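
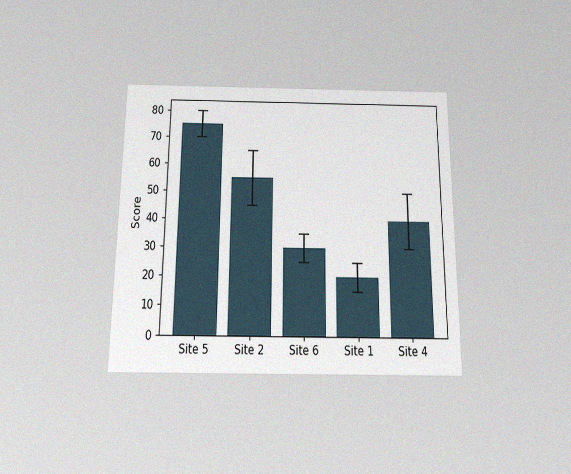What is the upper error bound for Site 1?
The chart is viewed slightly from below, with some photo noise. The Site 1 bar's upper whisker reaches 25.

25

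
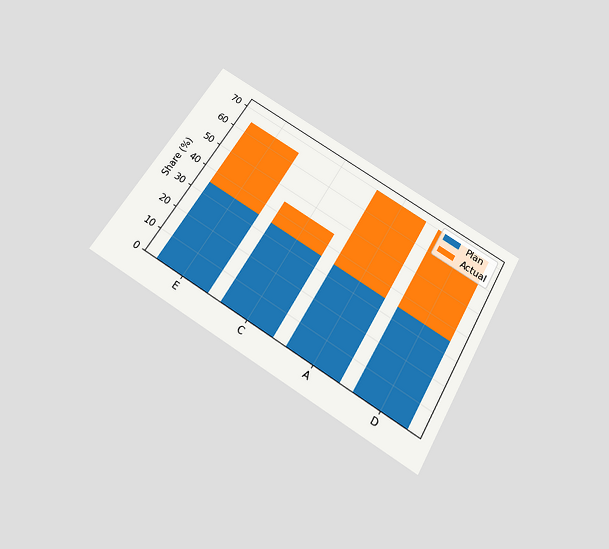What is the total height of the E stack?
The chart is tilted about 31° clockwise and viewed slightly from below. The E stack's top reaches 65% on the y-axis.

65%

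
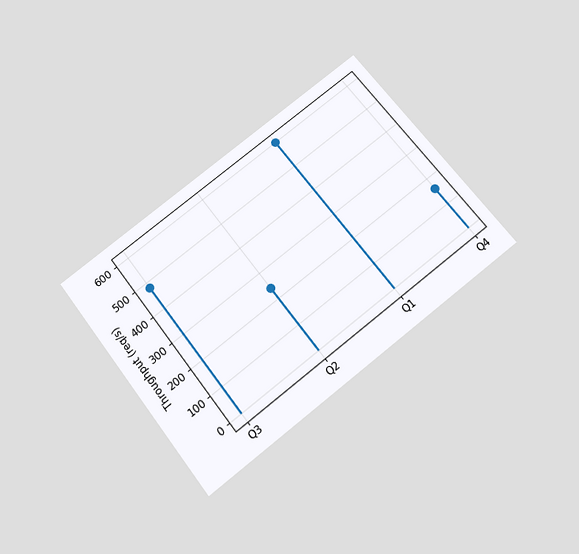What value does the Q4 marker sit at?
160req/s

The chart is tilted about 38° counter-clockwise and viewed slightly from below. The Q4 marker sits at 160req/s.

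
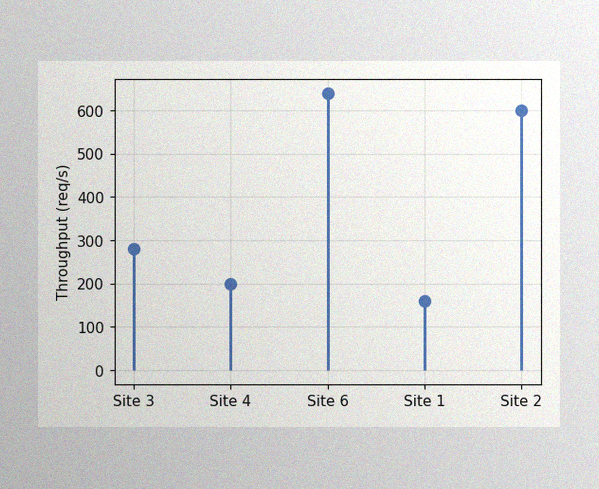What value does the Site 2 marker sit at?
600req/s

The image has some photo noise and uneven lighting. The Site 2 marker sits at 600req/s.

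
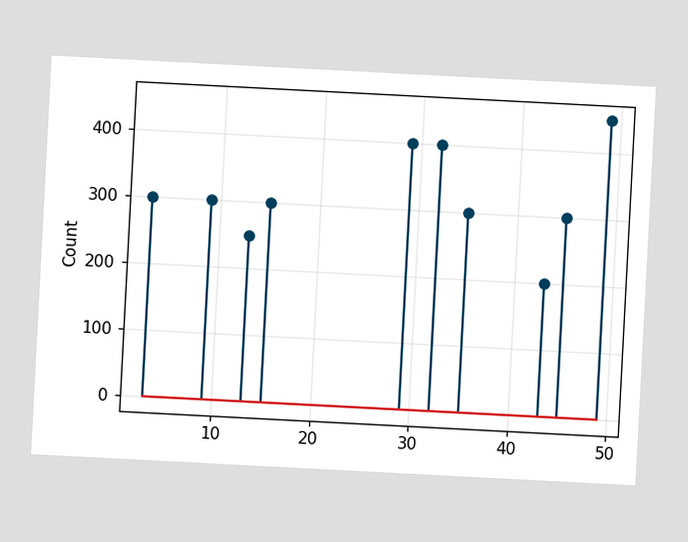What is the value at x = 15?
300

The chart is tilted about 3° clockwise. The stem at x=15 reaches 300.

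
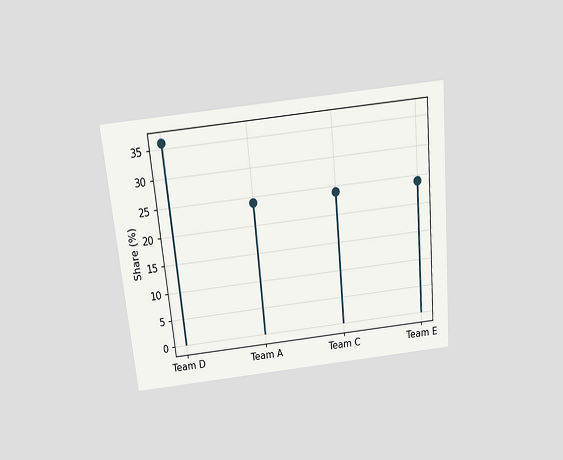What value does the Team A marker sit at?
24%

The chart is tilted about 5° counter-clockwise and viewed slightly from above. The Team A marker sits at 24%.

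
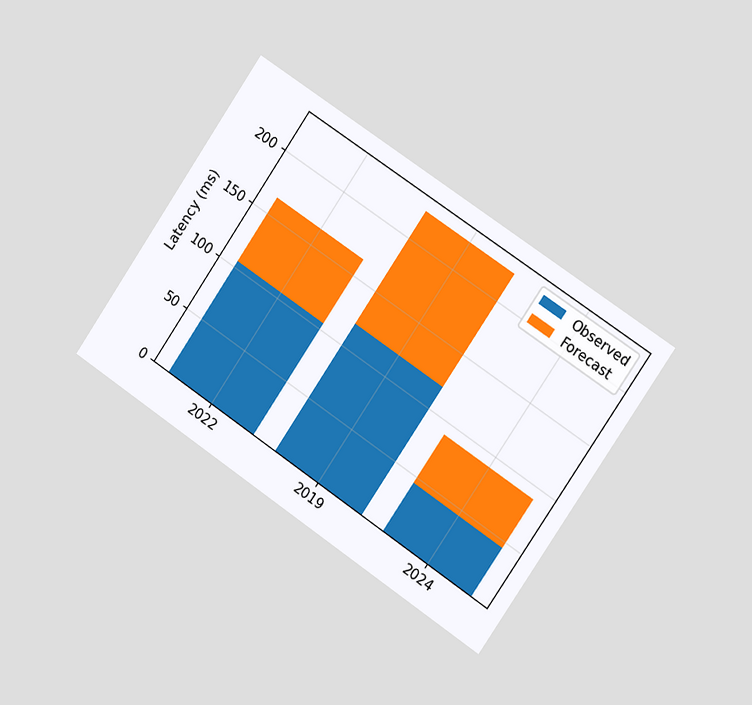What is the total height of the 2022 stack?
165ms

The chart is tilted about 34° clockwise and viewed slightly from the right. The 2022 stack's top reaches 165ms on the y-axis.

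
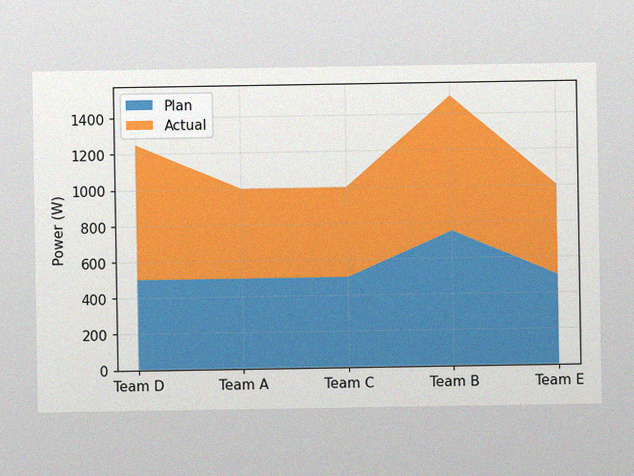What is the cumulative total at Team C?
The image has some photo noise and uneven lighting. The stacked total at Team C reaches 1000W.

1000W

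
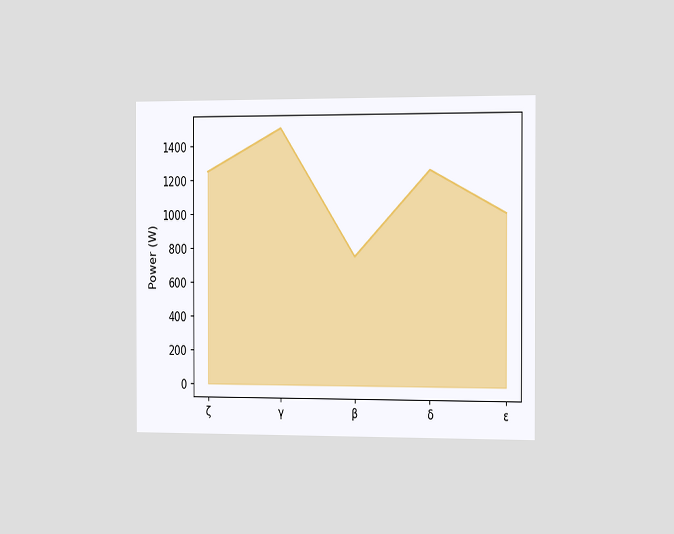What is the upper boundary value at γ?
The chart is viewed slightly from the right. At γ the upper boundary is at 1500W.

1500W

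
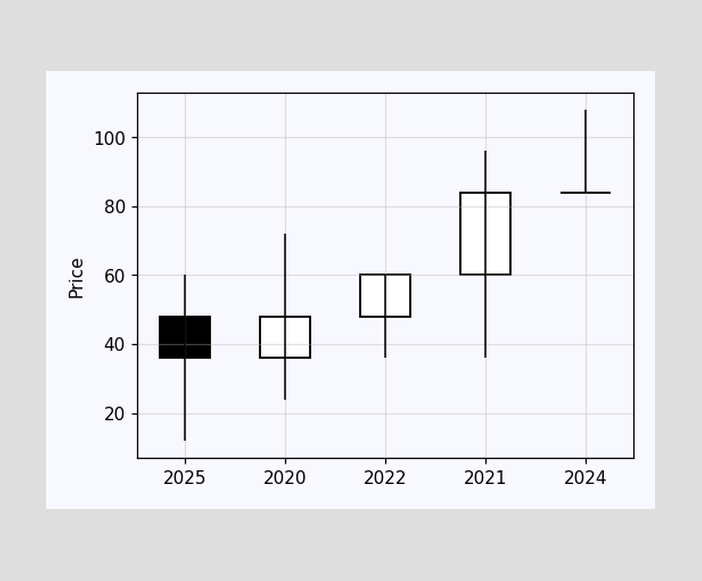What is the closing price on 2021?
84

The 2021 candle closes at 84.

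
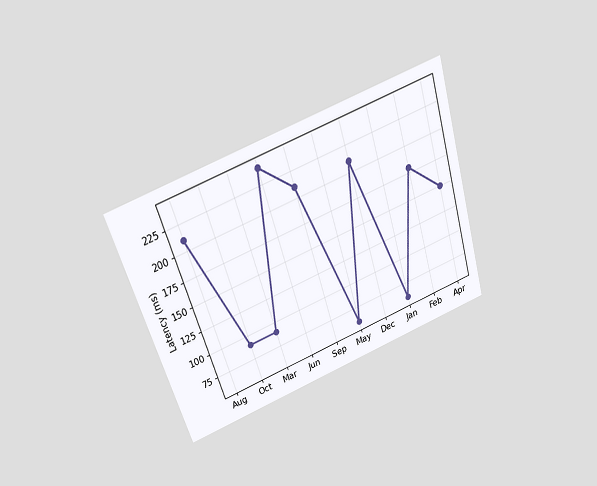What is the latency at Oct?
90ms

The chart is tilted about 18° counter-clockwise and viewed slightly from above. At Oct, the line is at 90ms.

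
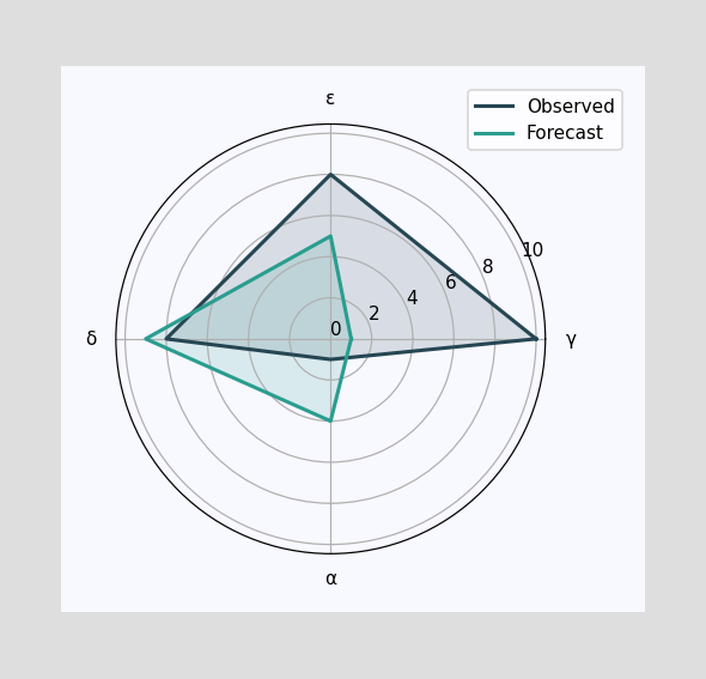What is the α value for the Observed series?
On the α axis, Observed reaches 1.

1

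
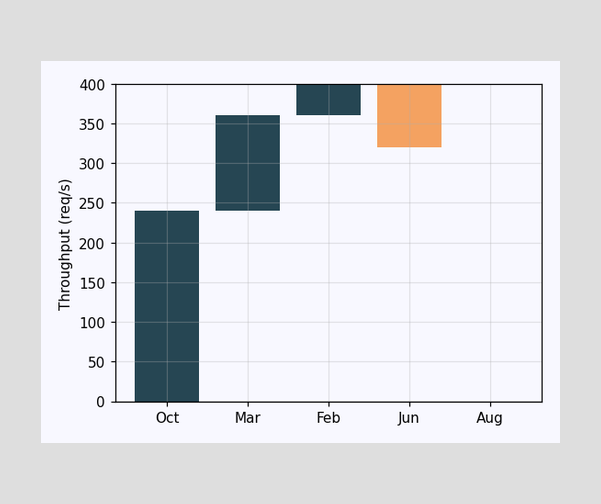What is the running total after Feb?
400req/s

After Feb the running total reaches 400req/s.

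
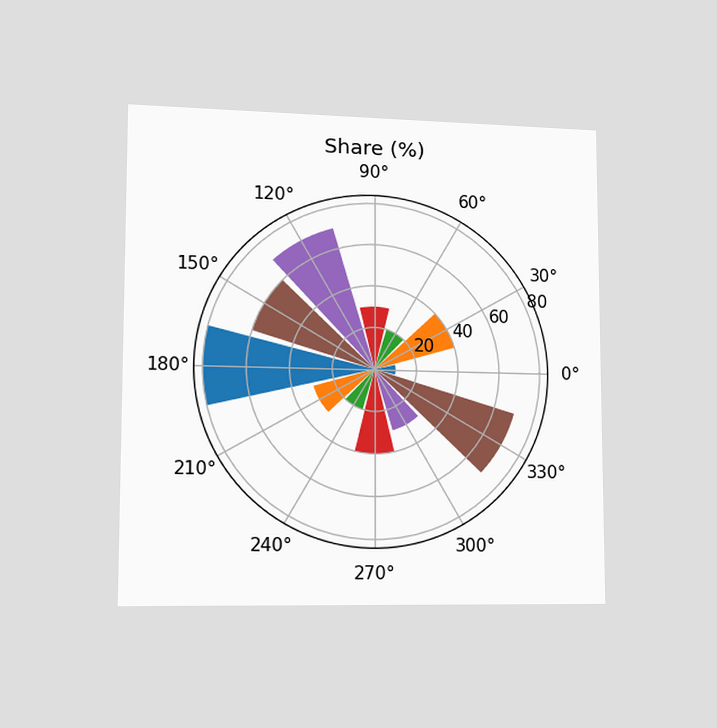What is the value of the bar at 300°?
The chart is viewed slightly from the left. The bar at 300° reaches 30% on the radial axis.

30%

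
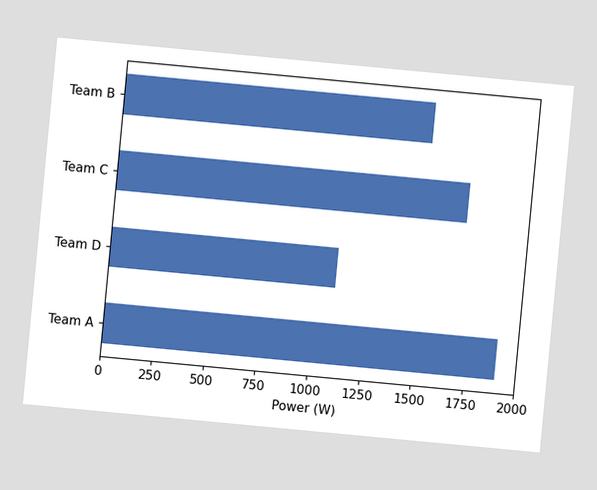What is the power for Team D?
The chart is tilted about 5° clockwise. Reading along the chart's x-axis, the Team D bar reaches 1100W.

1100W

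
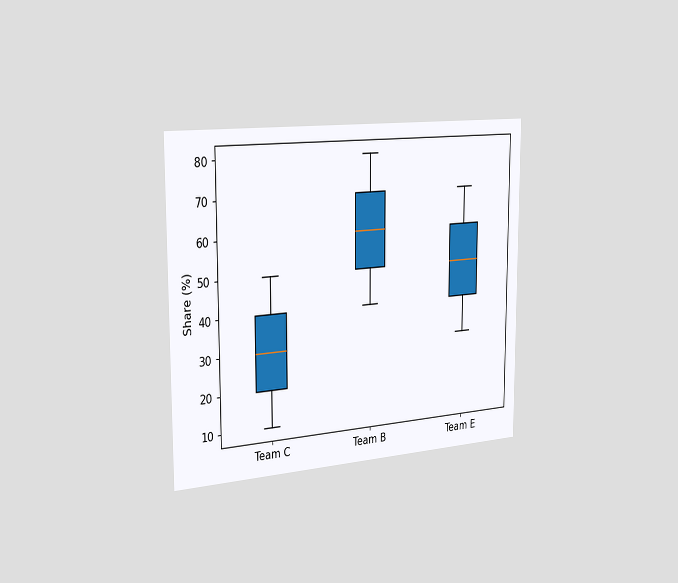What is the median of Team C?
The chart is viewed slightly from the left. The median line in the Team C box sits at 30%.

30%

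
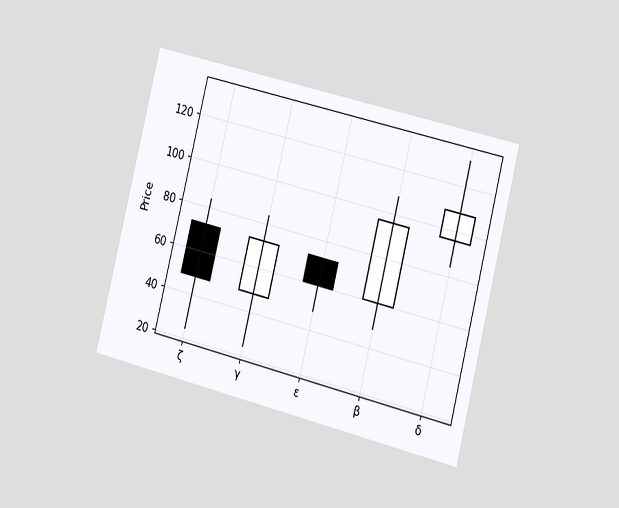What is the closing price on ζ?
The chart is tilted about 14° clockwise and viewed slightly from the right. The ζ candle closes at 48.

48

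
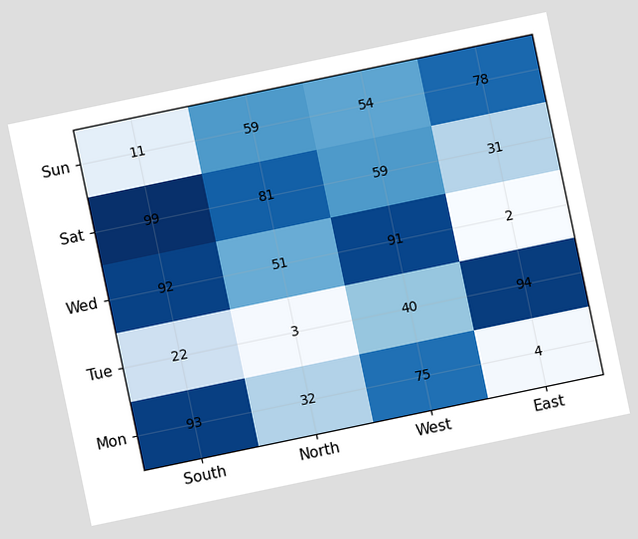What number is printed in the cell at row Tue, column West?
40

The chart is tilted about 12° counter-clockwise. The (Tue, West) cell reads 40.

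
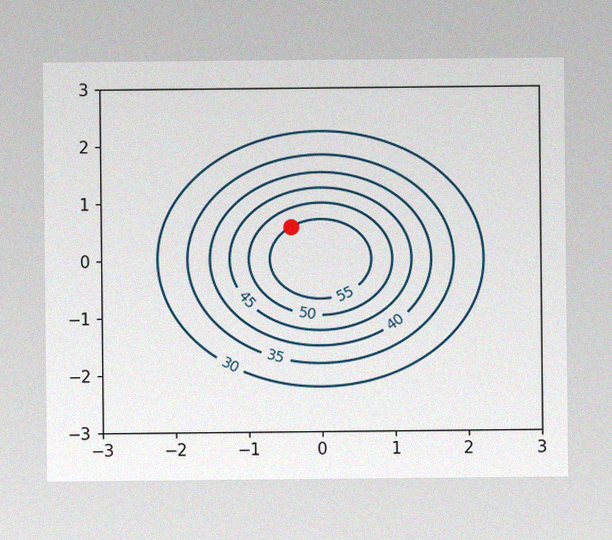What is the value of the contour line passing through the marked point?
The image has some photo noise and uneven lighting. The marked point sits on the contour labelled 55.

55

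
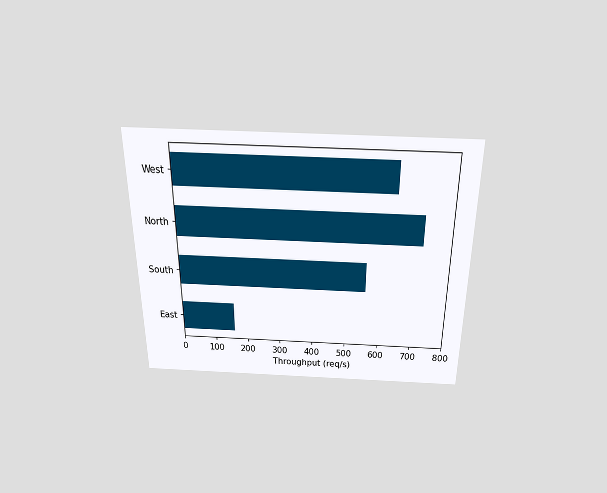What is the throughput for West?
640req/s

The chart is viewed slightly from above. Reading along the chart's x-axis, the West bar reaches 640req/s.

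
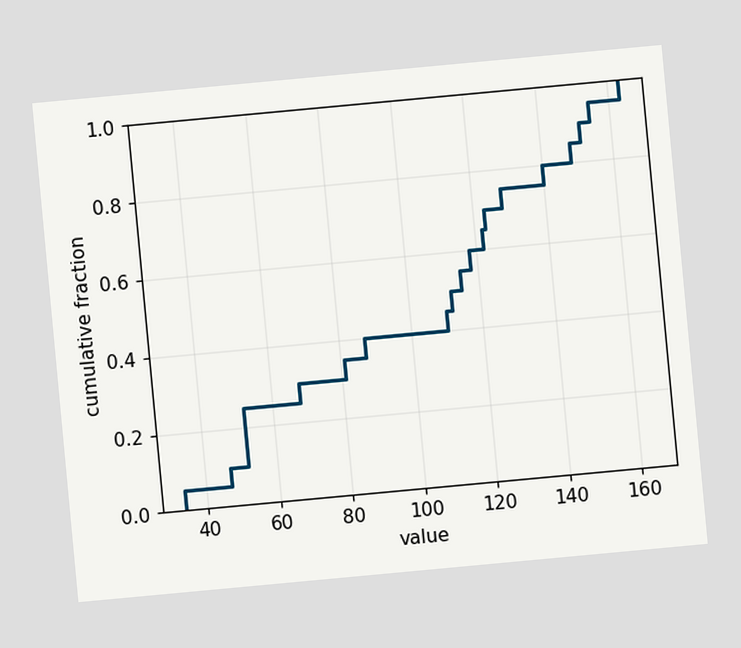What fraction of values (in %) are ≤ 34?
The chart is tilted about 5° counter-clockwise. At x=34 the ECDF step is at 5%.

5%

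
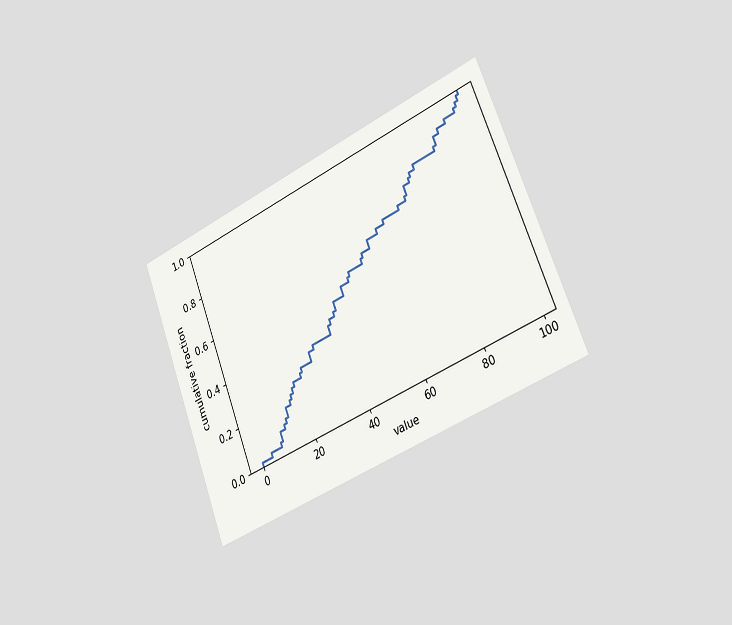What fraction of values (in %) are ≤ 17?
The chart is tilted about 22° counter-clockwise and viewed slightly from the right. At x=17 the ECDF step is at 24%.

24%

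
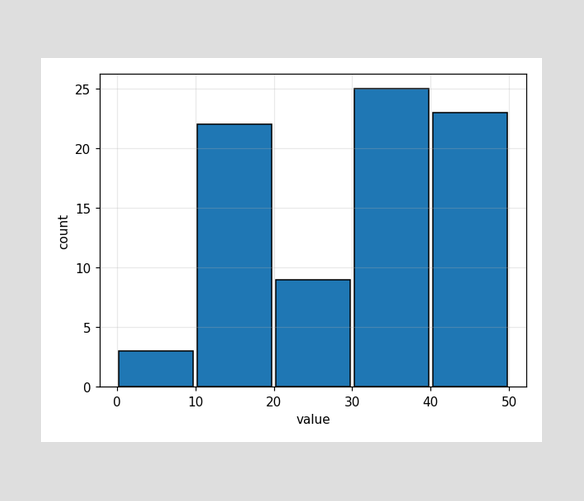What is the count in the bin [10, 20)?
The [10, 20) bin has height 22.

22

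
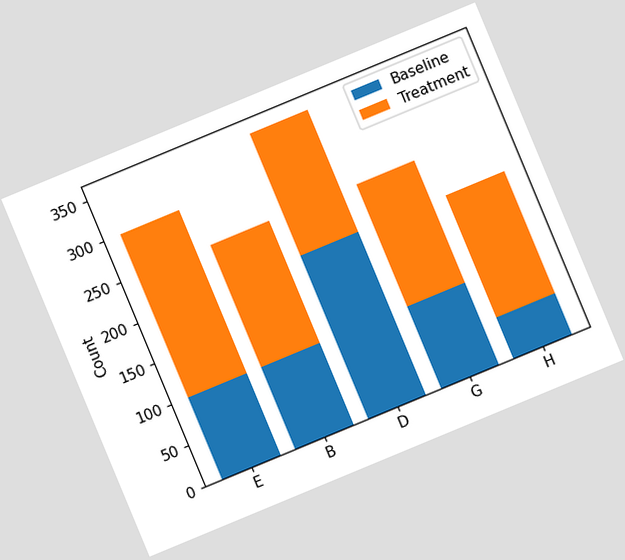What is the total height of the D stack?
The chart is tilted about 23° counter-clockwise. The D stack's top reaches 350 on the y-axis.

350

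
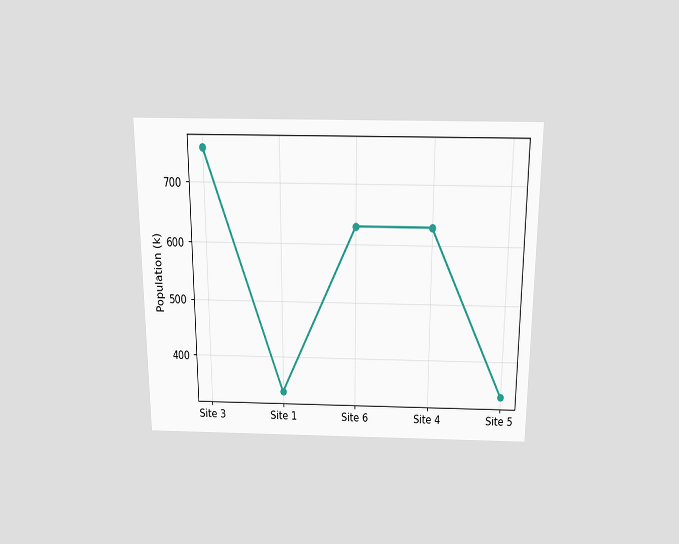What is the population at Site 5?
336k

The chart is viewed slightly from above. At Site 5, the line is at 336k.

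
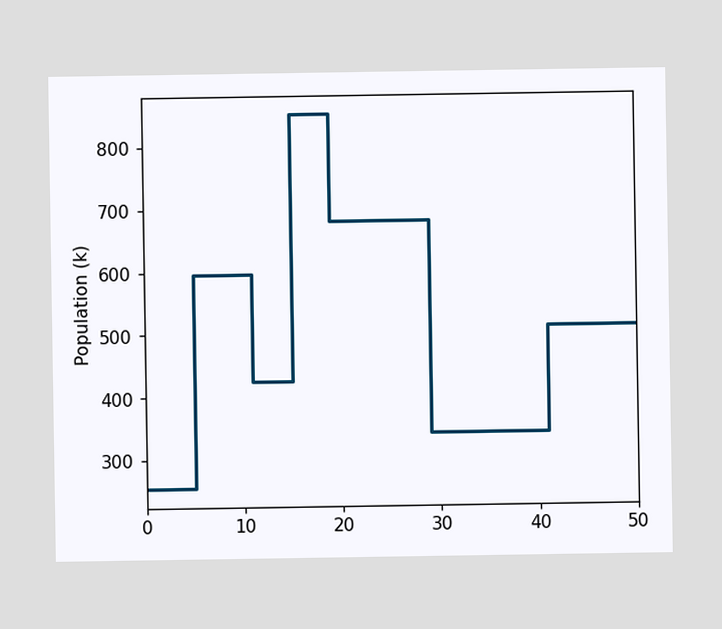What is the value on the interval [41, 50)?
On [41, 50) the step sits at 510k.

510k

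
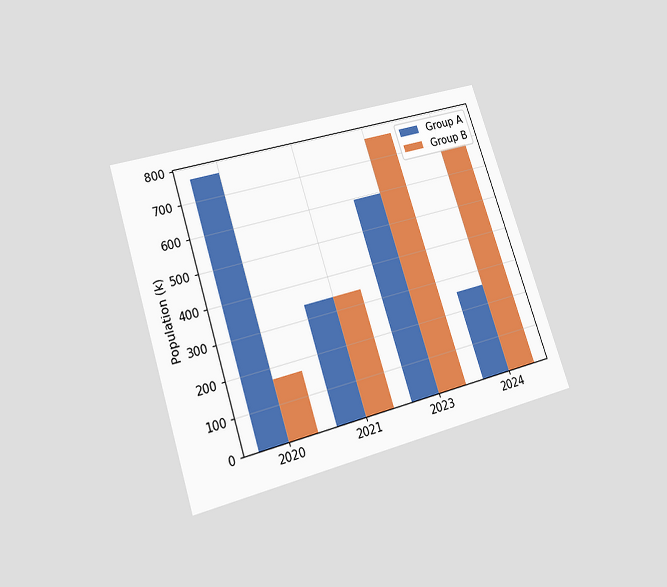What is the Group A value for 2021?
The chart is tilted about 18° counter-clockwise and viewed slightly from below. The Group A bar at 2021 reaches 340k on the y-axis.

340k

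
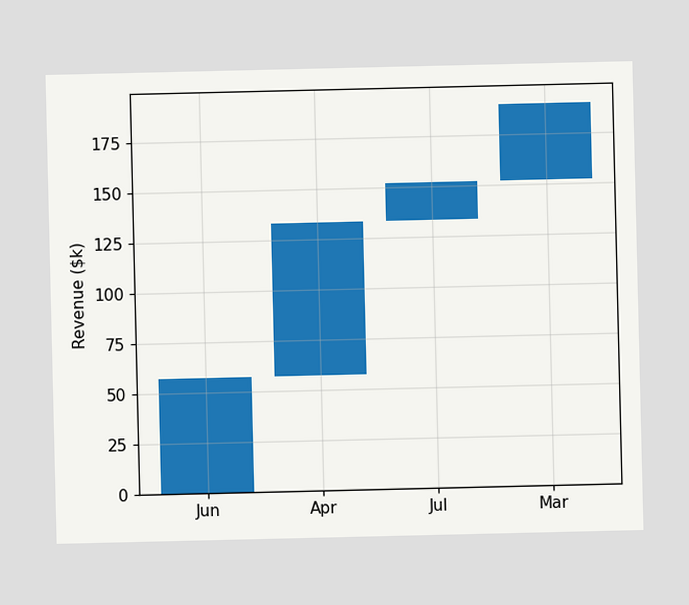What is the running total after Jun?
$57k

After Jun the running total reaches $57k.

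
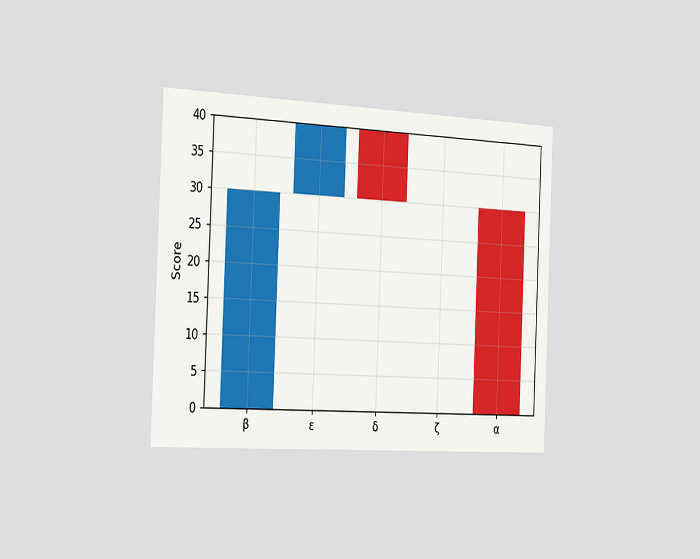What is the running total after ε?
The chart is tilted about 2° clockwise and viewed slightly from the left. After ε the running total reaches 40.

40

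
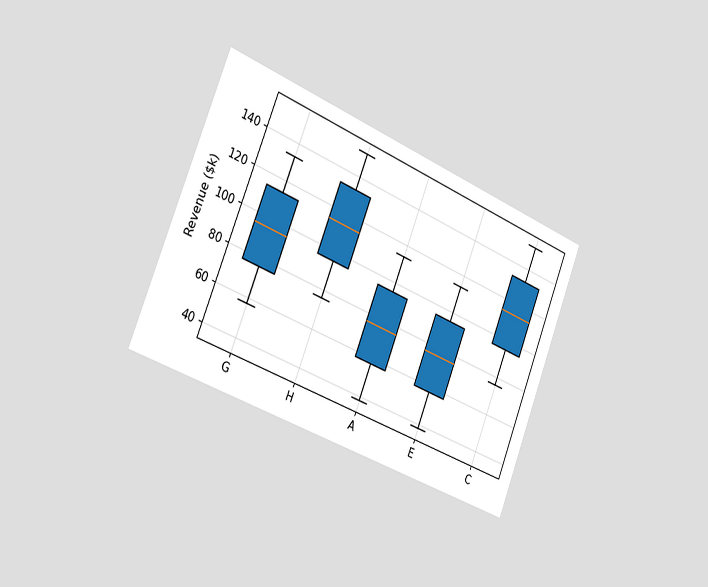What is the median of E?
The chart is tilted about 22° clockwise and viewed slightly from the left. The median line in the E box sits at $76k.

$76k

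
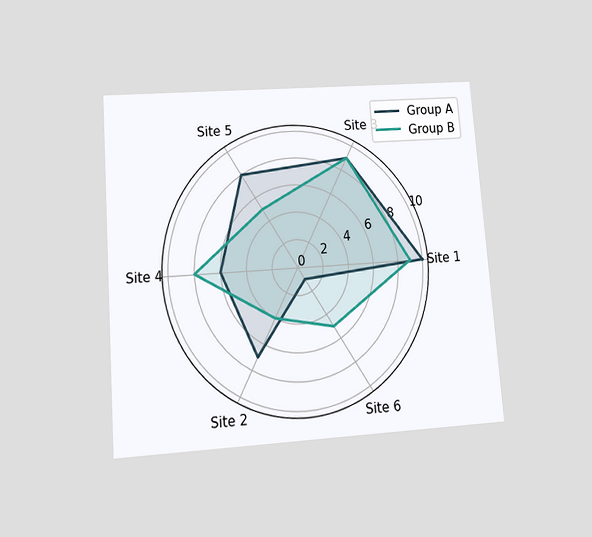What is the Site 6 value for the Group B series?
The chart is tilted about 4° counter-clockwise and viewed at a slight angle. On the Site 6 axis, Group B reaches 5.

5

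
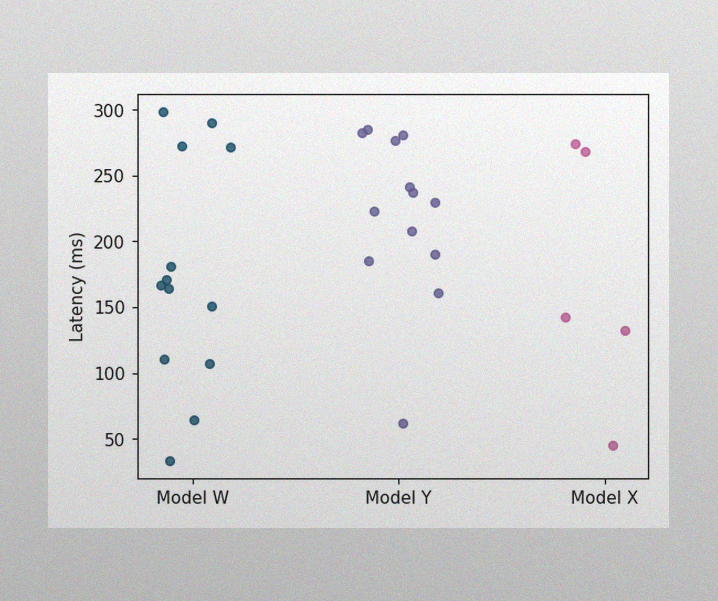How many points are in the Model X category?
5

The image has some photo noise and uneven lighting. Counting the markers in the Model X column gives 5.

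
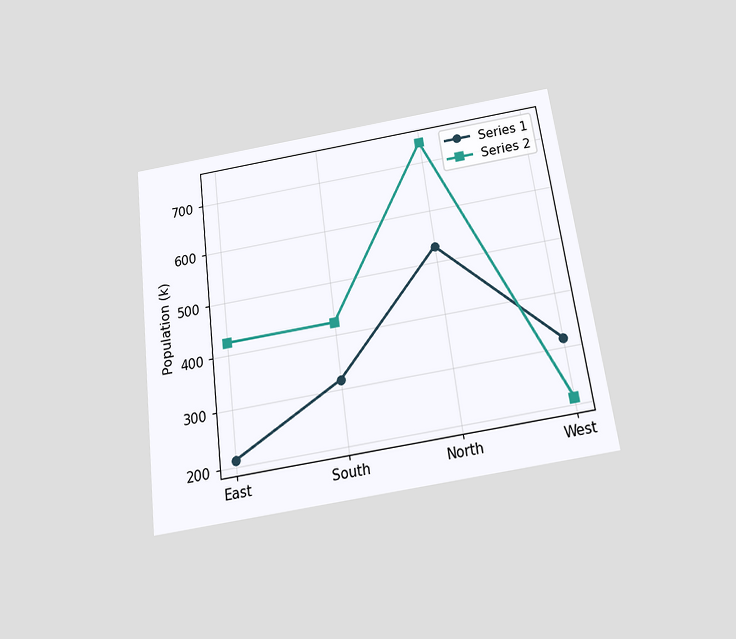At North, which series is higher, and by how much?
The chart is tilted about 7° counter-clockwise and viewed slightly from below. At North, Series 2 sits above the other line by 212k.

Series 2, by 212k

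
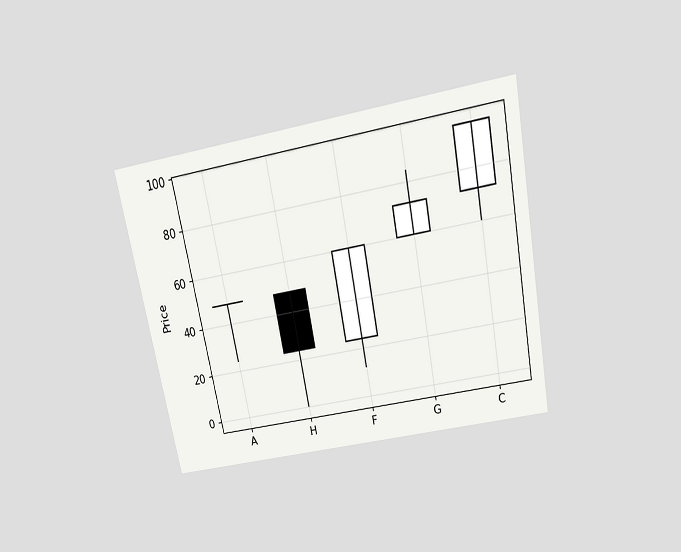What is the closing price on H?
The chart is tilted about 11° counter-clockwise and viewed slightly from above. The H candle closes at 24.

24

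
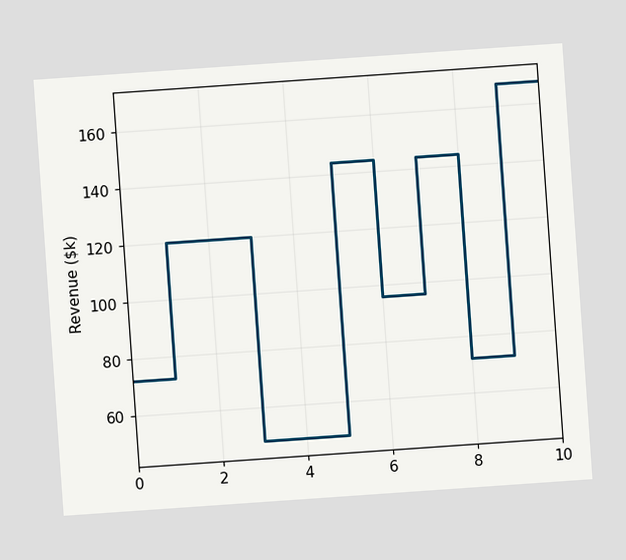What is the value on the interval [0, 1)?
The chart is tilted about 4° counter-clockwise. On [0, 1) the step sits at $72k.

$72k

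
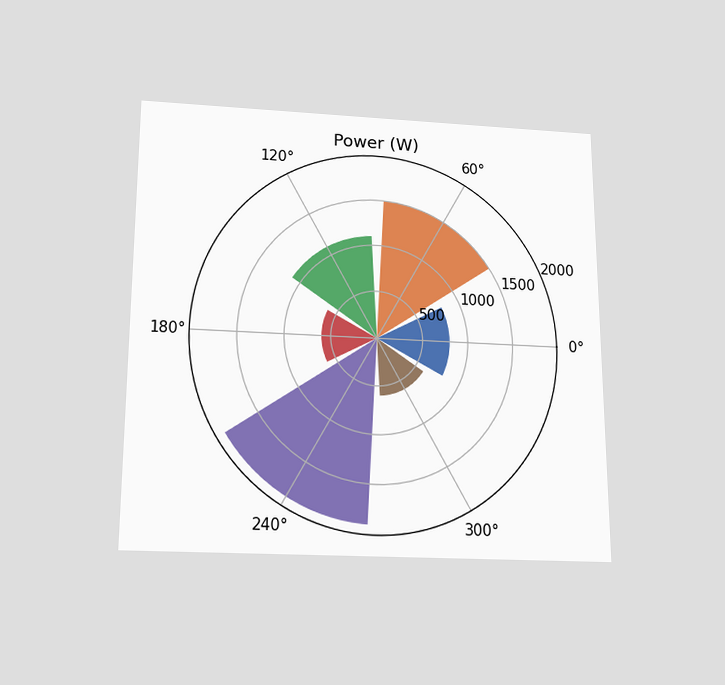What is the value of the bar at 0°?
The chart is viewed slightly from below. The bar at 0° reaches 800W on the radial axis.

800W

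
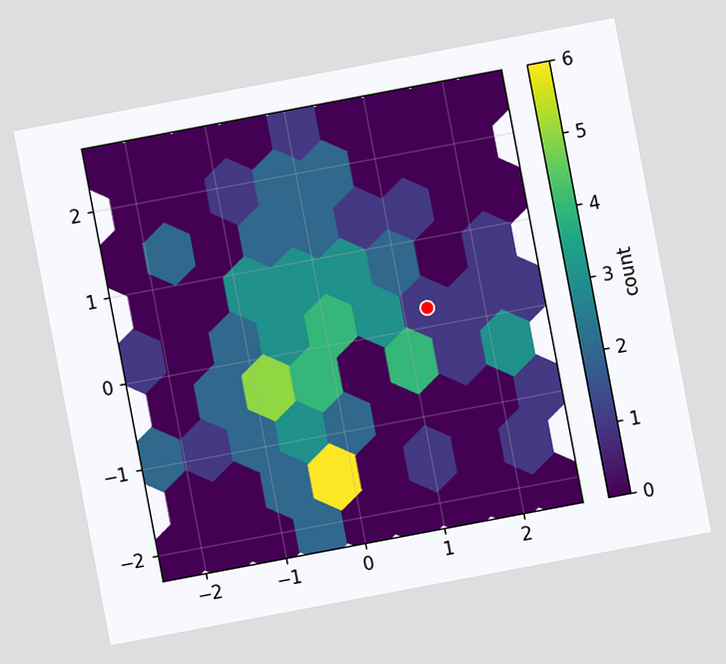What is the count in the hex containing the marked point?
1

The chart is tilted about 11° counter-clockwise. The marked hex reads 1 on the colorbar.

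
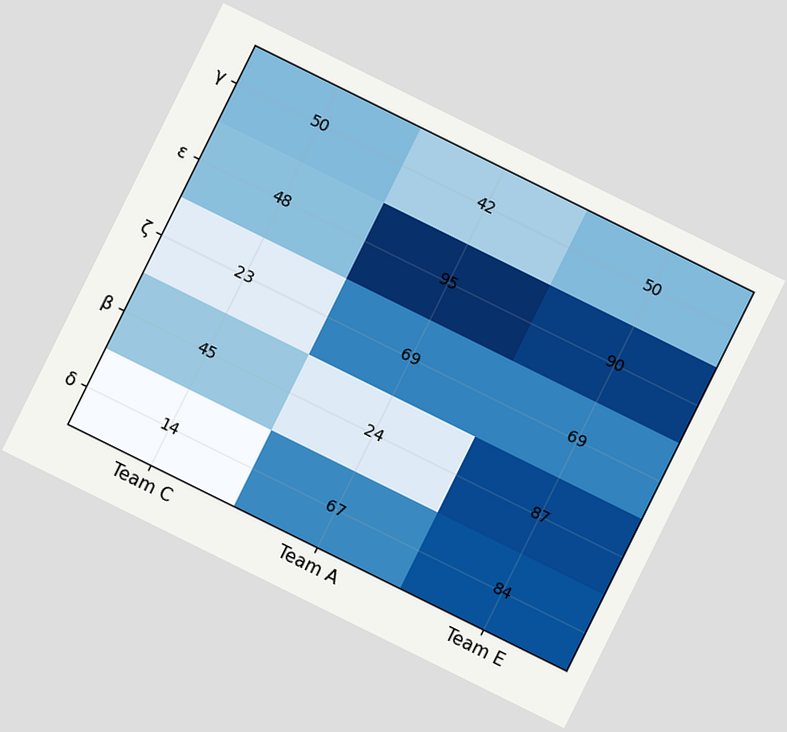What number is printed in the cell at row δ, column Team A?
67

The chart is tilted about 26° clockwise. The (δ, Team A) cell reads 67.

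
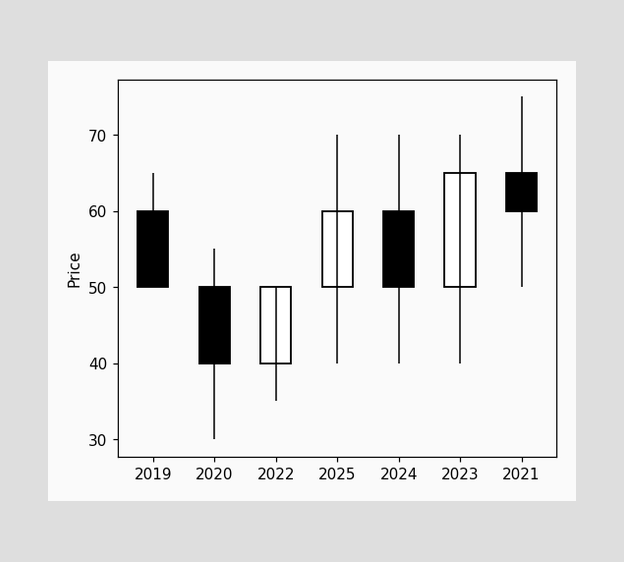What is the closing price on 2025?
60

The 2025 candle closes at 60.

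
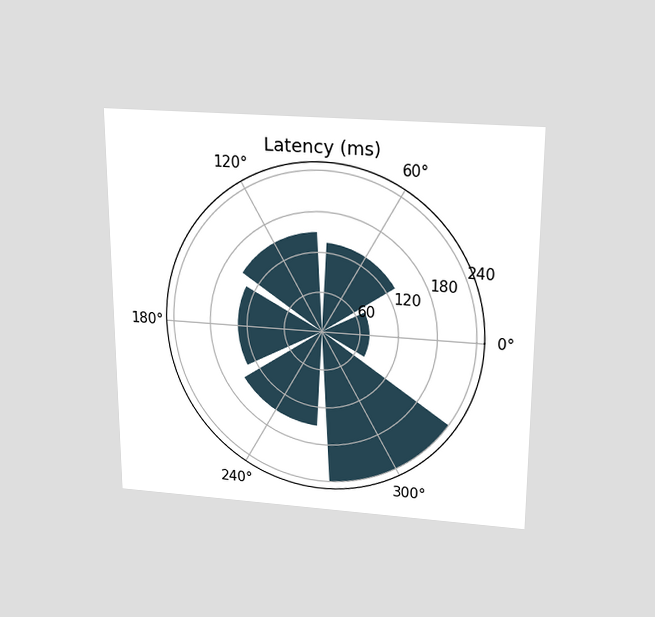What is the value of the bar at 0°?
75ms

The chart is viewed slightly from above. The bar at 0° reaches 75ms on the radial axis.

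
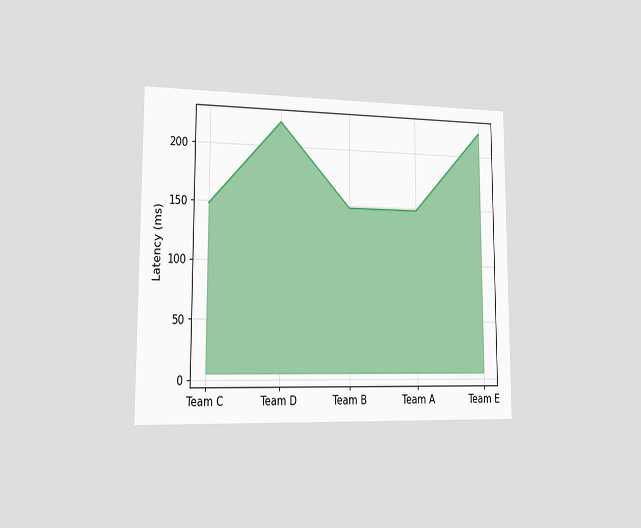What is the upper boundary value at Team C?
148ms

The chart is viewed slightly from the left. At Team C the upper boundary is at 148ms.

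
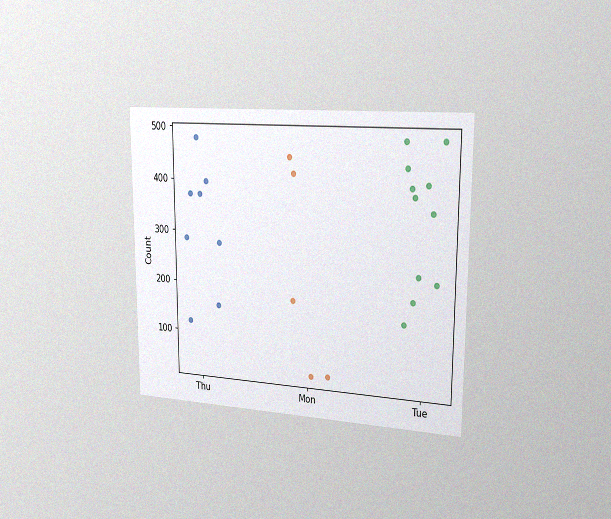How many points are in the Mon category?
The chart is viewed slightly from the right, with some photo noise. Counting the markers in the Mon column gives 5.

5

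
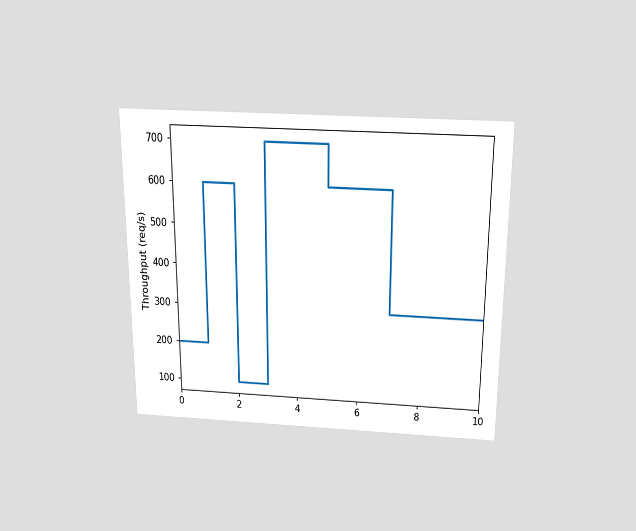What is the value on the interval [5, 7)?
600req/s

The chart is viewed slightly from above. On [5, 7) the step sits at 600req/s.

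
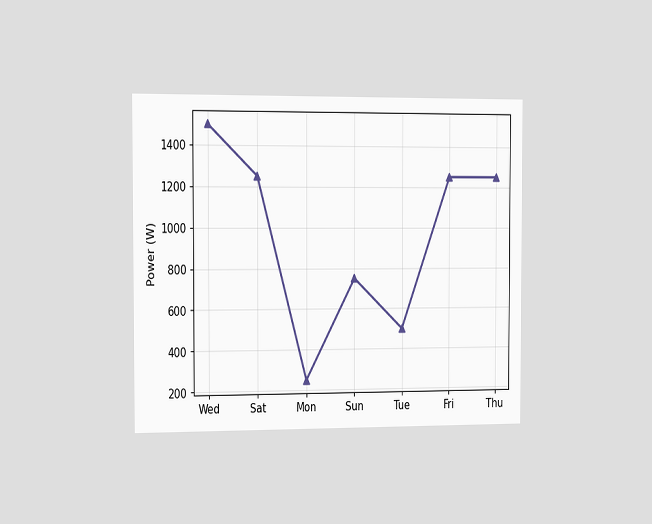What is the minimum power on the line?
The chart is viewed slightly from the left. The lowest point is at Mon, and reading across to the y-axis gives 250W.

250W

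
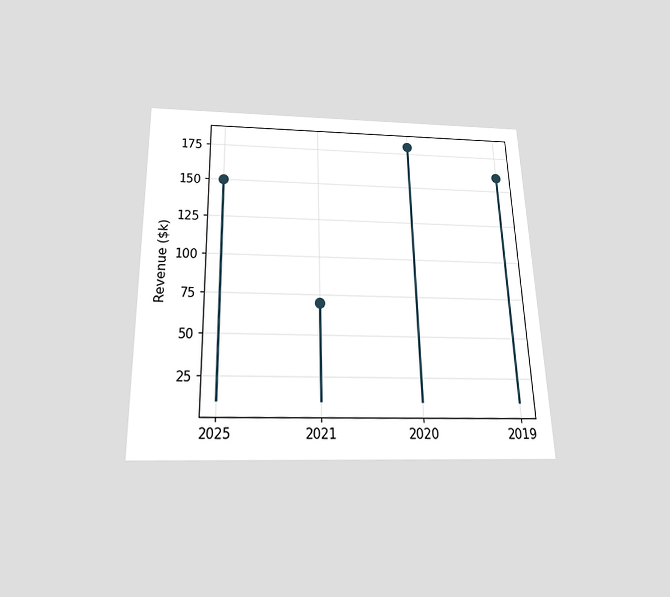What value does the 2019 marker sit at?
$160k

The chart is viewed slightly from below. The 2019 marker sits at $160k.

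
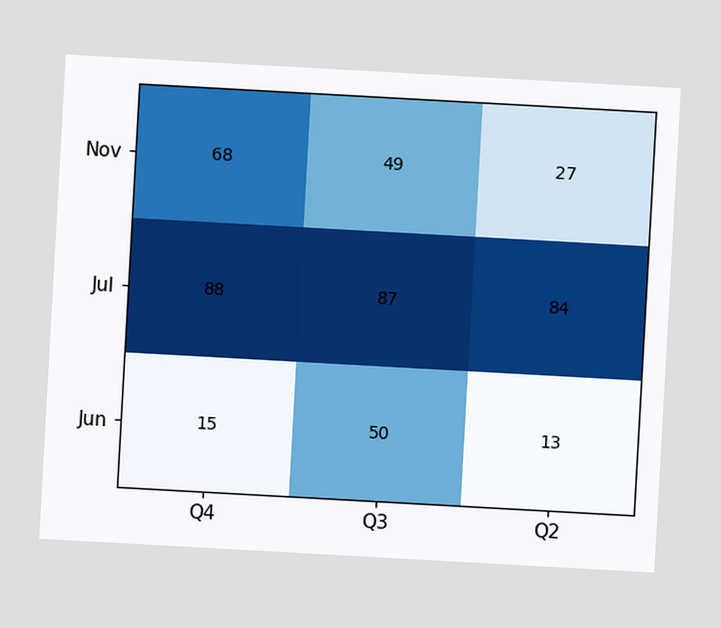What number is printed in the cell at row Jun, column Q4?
The chart is tilted about 3° clockwise. The (Jun, Q4) cell reads 15.

15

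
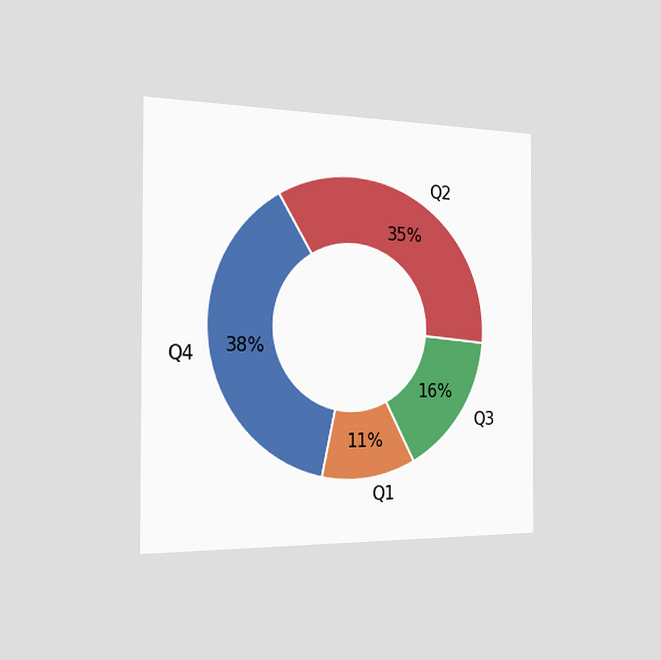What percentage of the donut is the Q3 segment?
The chart is viewed slightly from the left. The Q3 segment takes up 16% of the ring.

16%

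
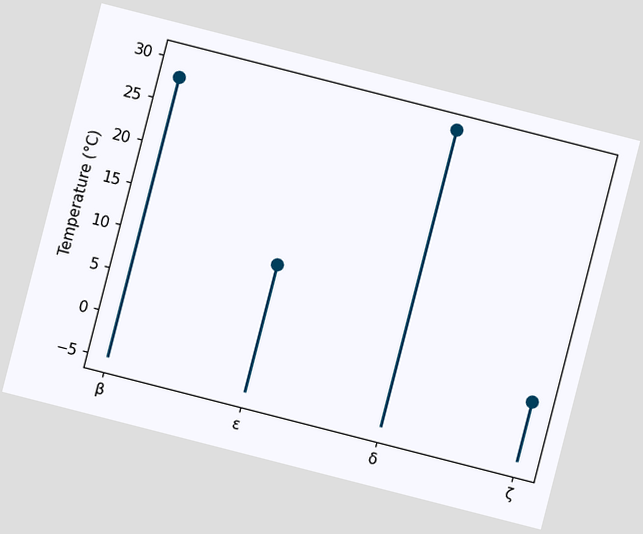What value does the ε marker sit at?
10°C

The chart is tilted about 14° clockwise. The ε marker sits at 10°C.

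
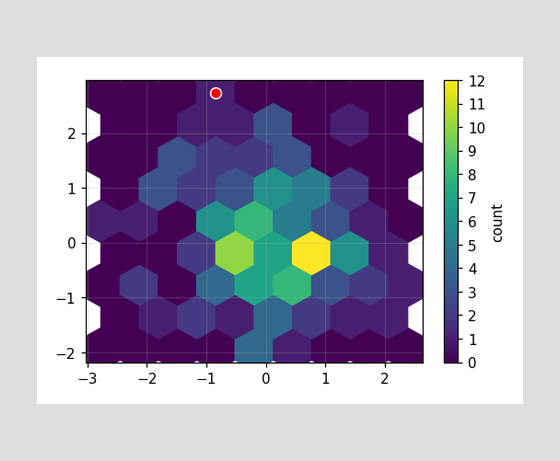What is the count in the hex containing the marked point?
1

The marked hex reads 1 on the colorbar.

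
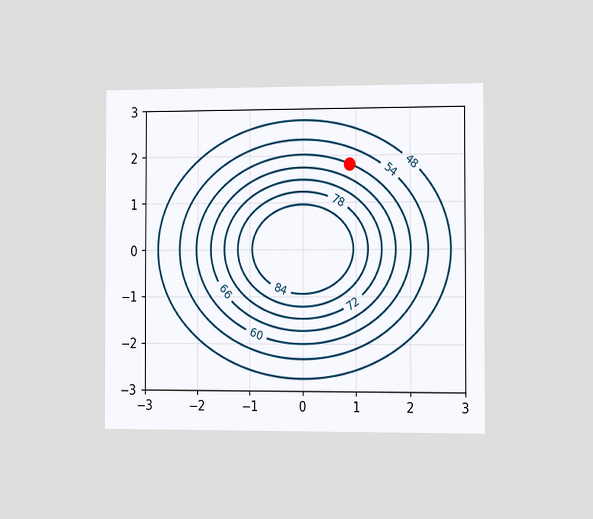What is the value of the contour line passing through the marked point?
The chart is viewed slightly from the right. The marked point sits on the contour labelled 60.

60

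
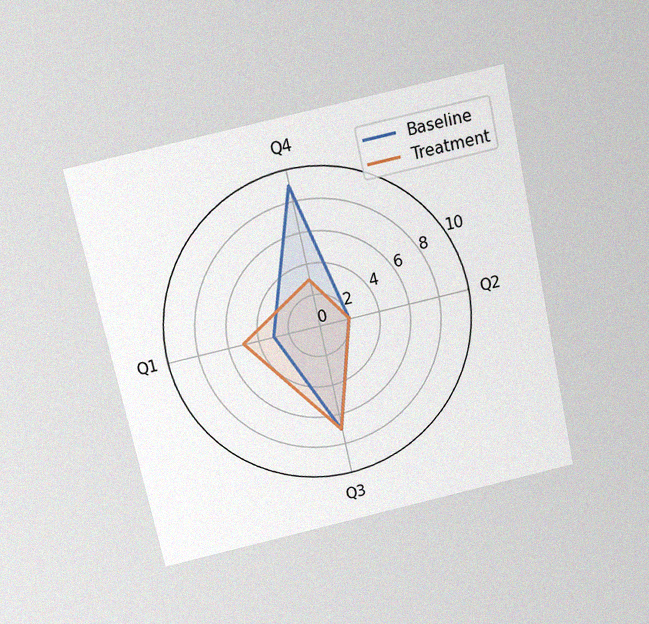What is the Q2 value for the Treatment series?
2

The chart is tilted about 12° counter-clockwise and viewed slightly from above, with some photo noise. On the Q2 axis, Treatment reaches 2.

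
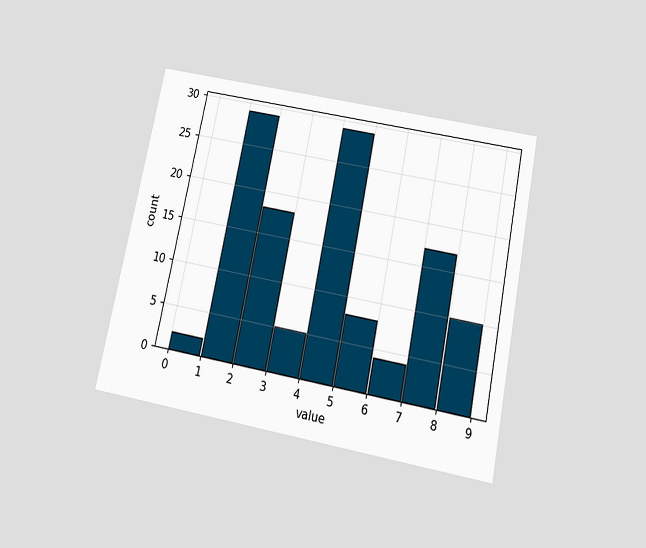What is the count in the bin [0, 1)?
The chart is tilted about 11° clockwise and viewed slightly from below. The [0, 1) bin has height 2.

2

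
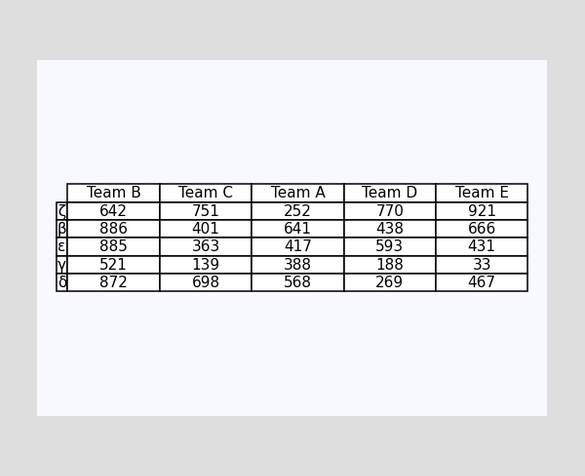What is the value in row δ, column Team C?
The (δ, Team C) cell reads 698.

698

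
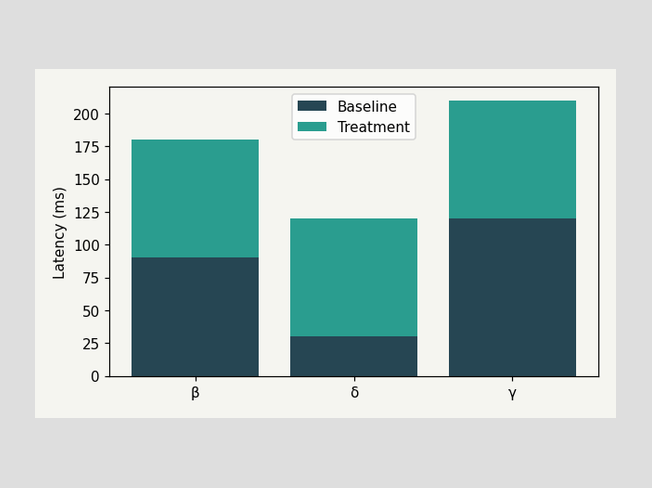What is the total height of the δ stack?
120ms

The δ stack's top reaches 120ms on the y-axis.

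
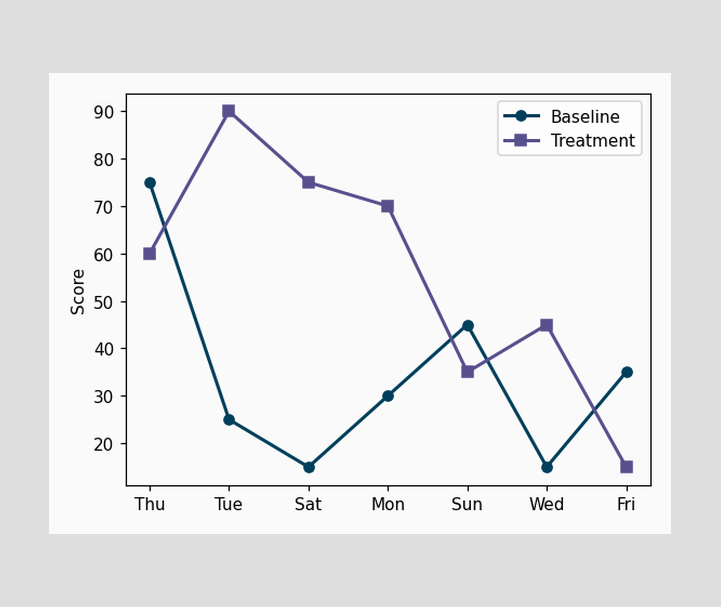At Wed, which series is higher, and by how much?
At Wed, Treatment sits above the other line by 30.

Treatment, by 30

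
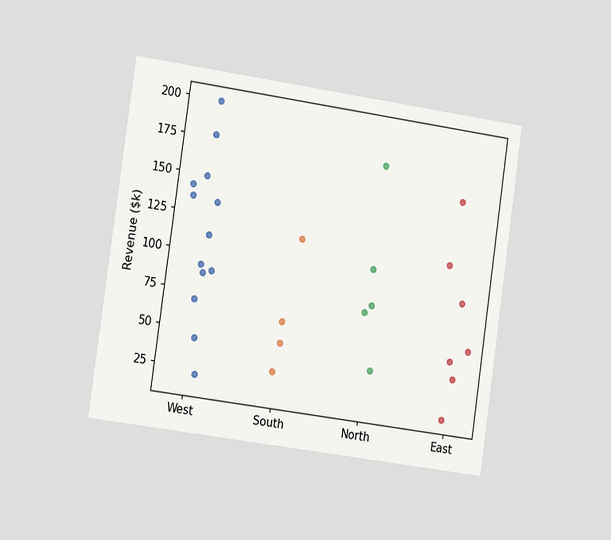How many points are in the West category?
13

The chart is tilted about 8° clockwise and viewed slightly from the left. Counting the markers in the West column gives 13.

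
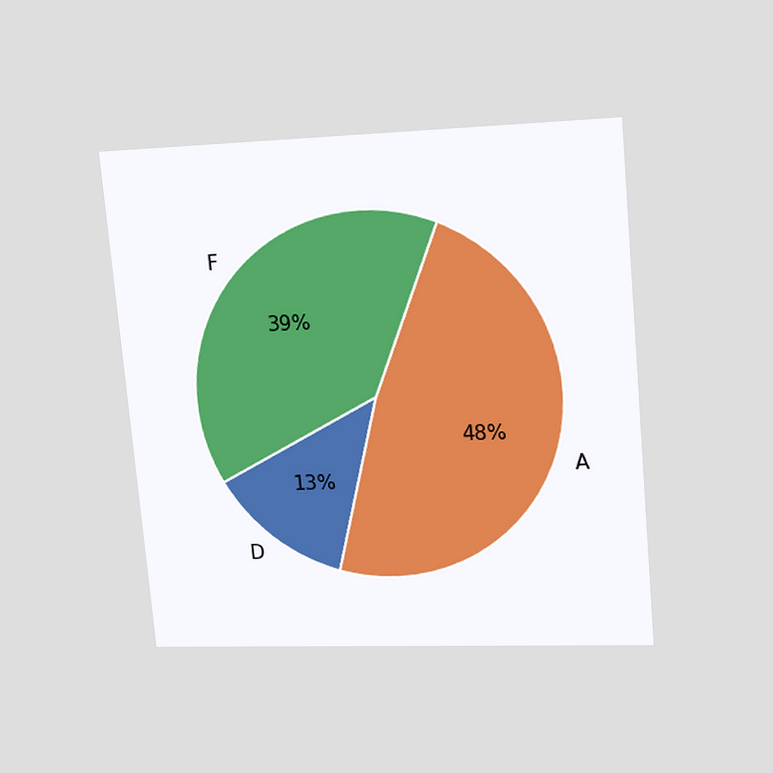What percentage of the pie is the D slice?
13%

The chart is tilted about 5° counter-clockwise and viewed at a slight angle. The D slice takes up 13% of the pie.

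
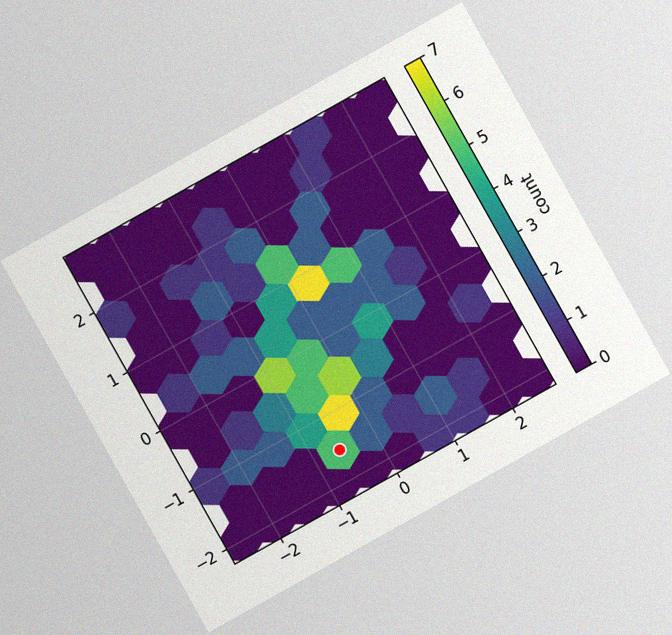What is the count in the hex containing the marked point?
The chart is tilted about 29° counter-clockwise, with some photo noise. The marked hex reads 5 on the colorbar.

5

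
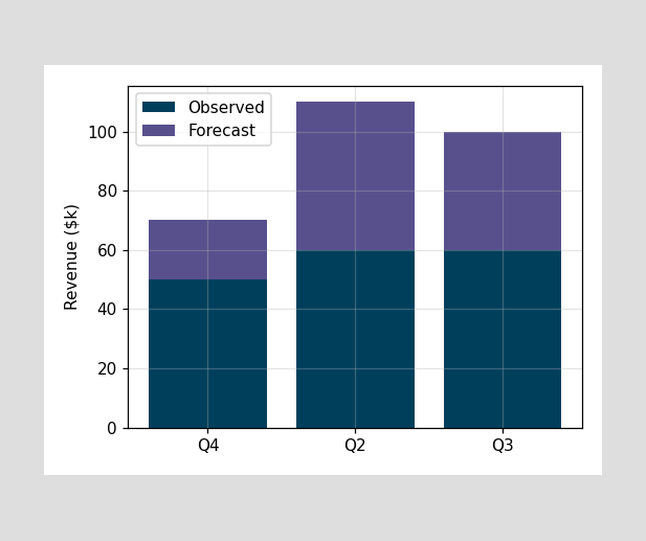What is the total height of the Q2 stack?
The Q2 stack's top reaches $110k on the y-axis.

$110k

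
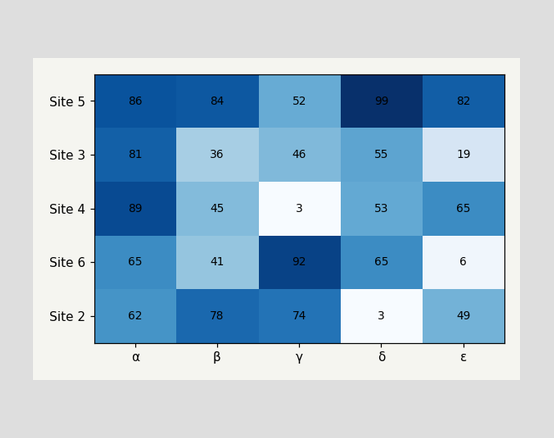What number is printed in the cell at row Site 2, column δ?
The (Site 2, δ) cell reads 3.

3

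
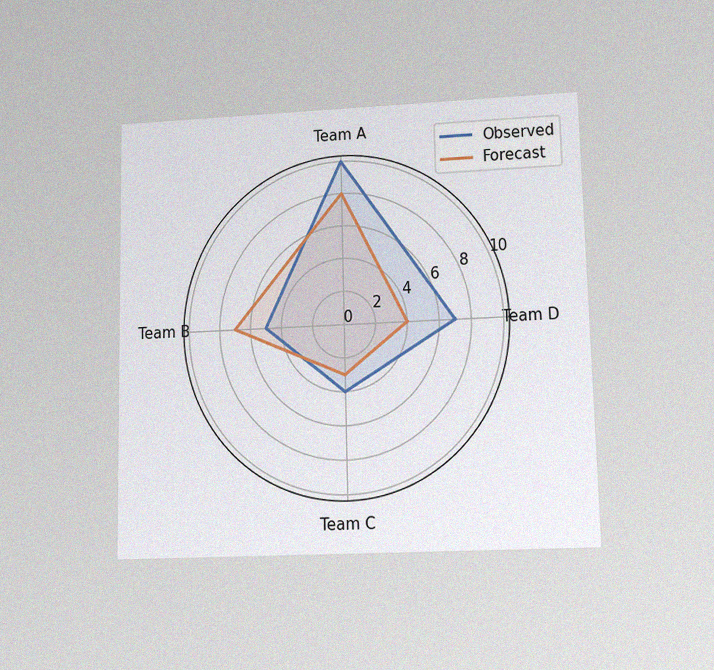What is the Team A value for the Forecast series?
The chart is viewed at a slight angle, with some photo noise. On the Team A axis, Forecast reaches 8.

8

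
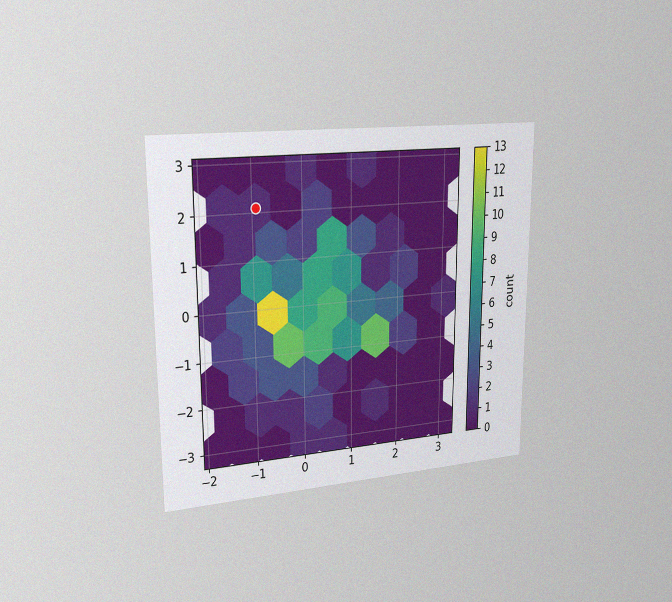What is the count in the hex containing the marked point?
The chart is viewed slightly from the left, with some photo noise. The marked hex reads 1 on the colorbar.

1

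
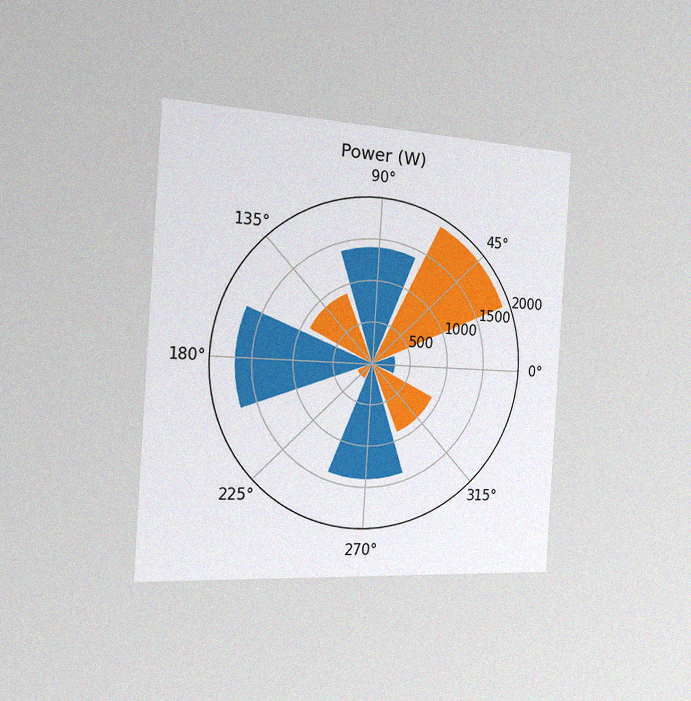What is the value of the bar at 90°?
The chart is tilted about 4° clockwise and viewed slightly from the left, with some photo noise. The bar at 90° reaches 1400W on the radial axis.

1400W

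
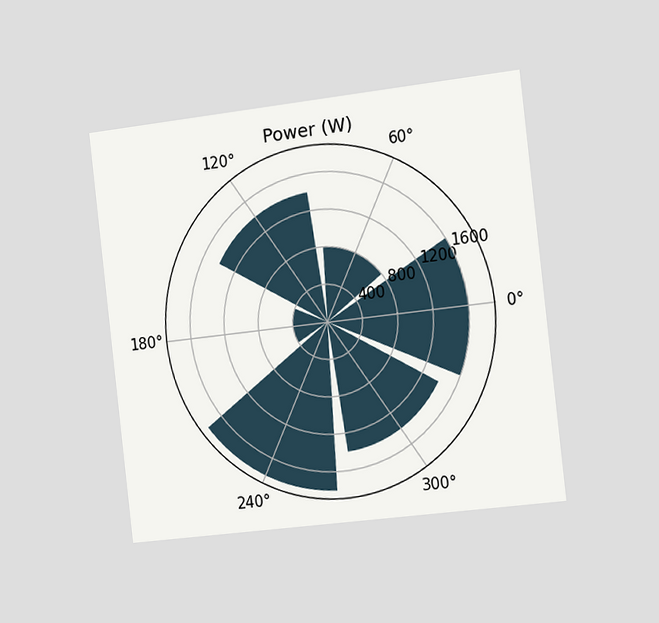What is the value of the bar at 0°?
The chart is tilted about 7° counter-clockwise and viewed slightly from the right. The bar at 0° reaches 1600W on the radial axis.

1600W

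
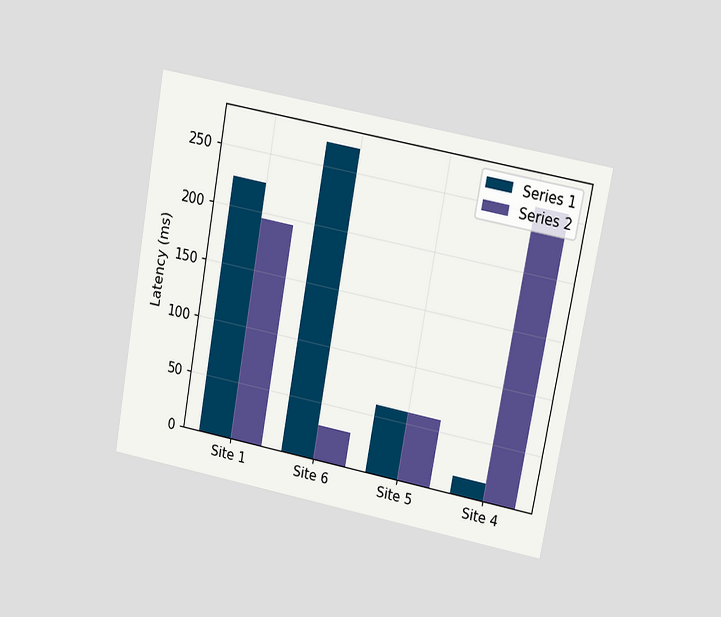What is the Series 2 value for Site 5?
The chart is tilted about 10° clockwise and viewed at a slight angle. The Series 2 bar at Site 5 reaches 60ms on the y-axis.

60ms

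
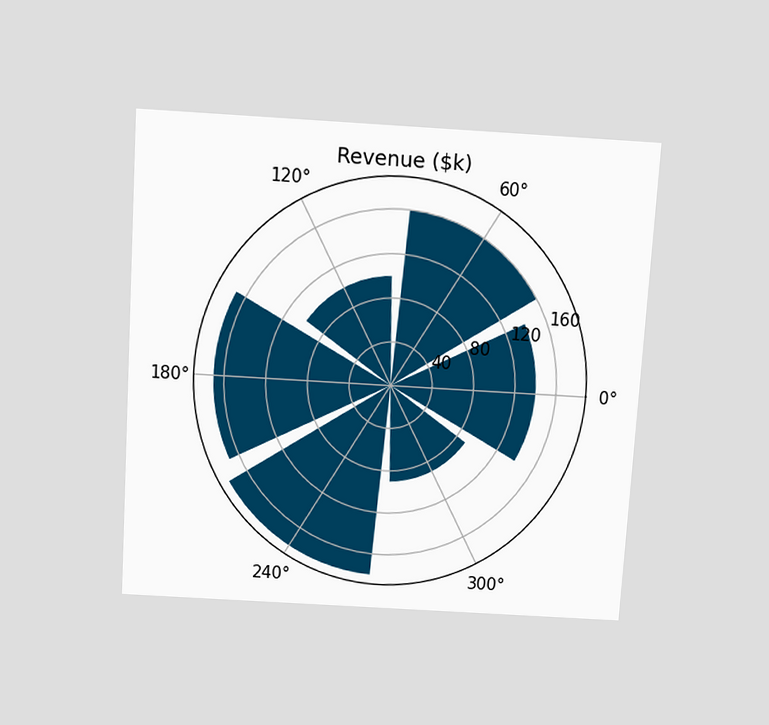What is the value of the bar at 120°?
$100k

The chart is tilted about 4° clockwise and viewed slightly from above. The bar at 120° reaches $100k on the radial axis.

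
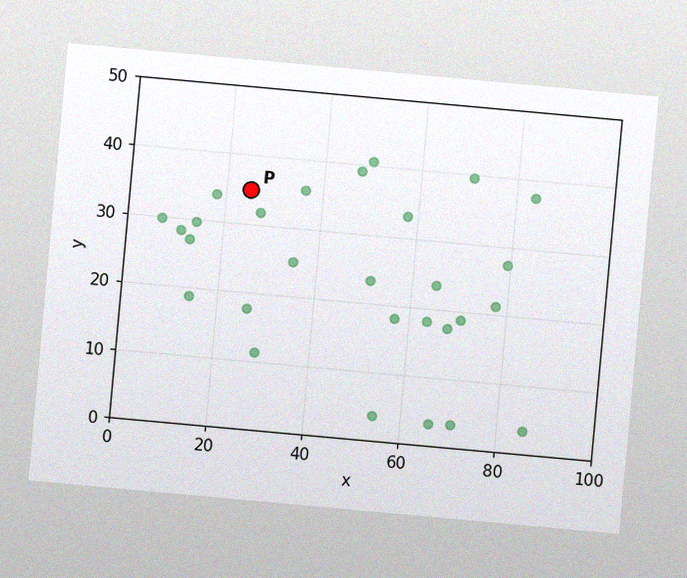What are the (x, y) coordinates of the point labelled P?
The chart is tilted about 5° clockwise, with some photo noise. Following the gridlines from P to each axis, P sits at (25, 35).

(25, 35)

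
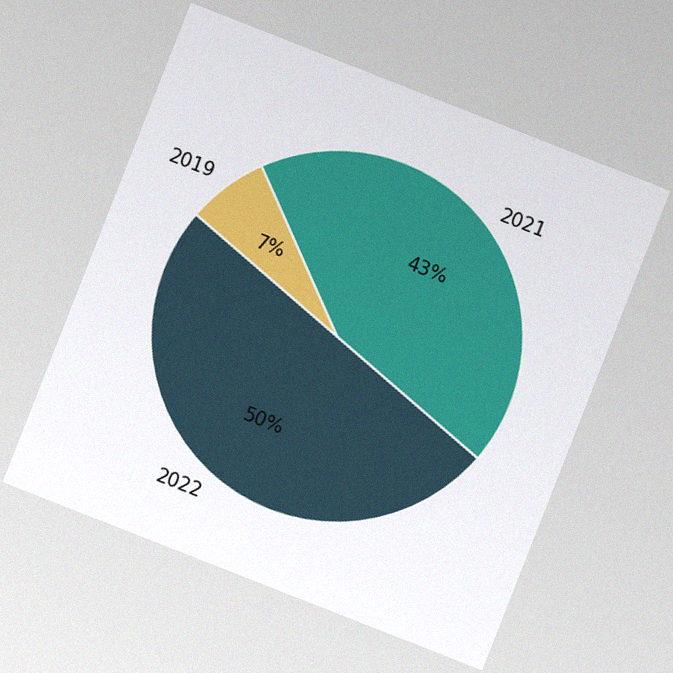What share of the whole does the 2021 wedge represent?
43%

The chart is tilted about 21° clockwise, with some photo noise. The 2021 slice takes up 43% of the pie.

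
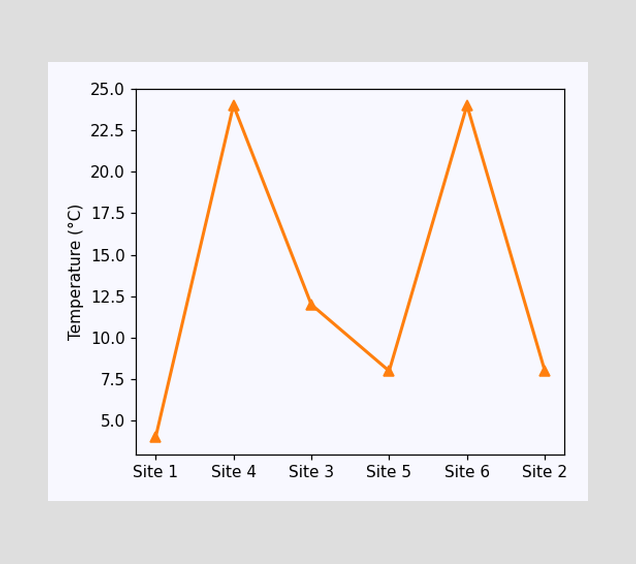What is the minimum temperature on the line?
The lowest point is at Site 1, and reading across to the y-axis gives 4°C.

4°C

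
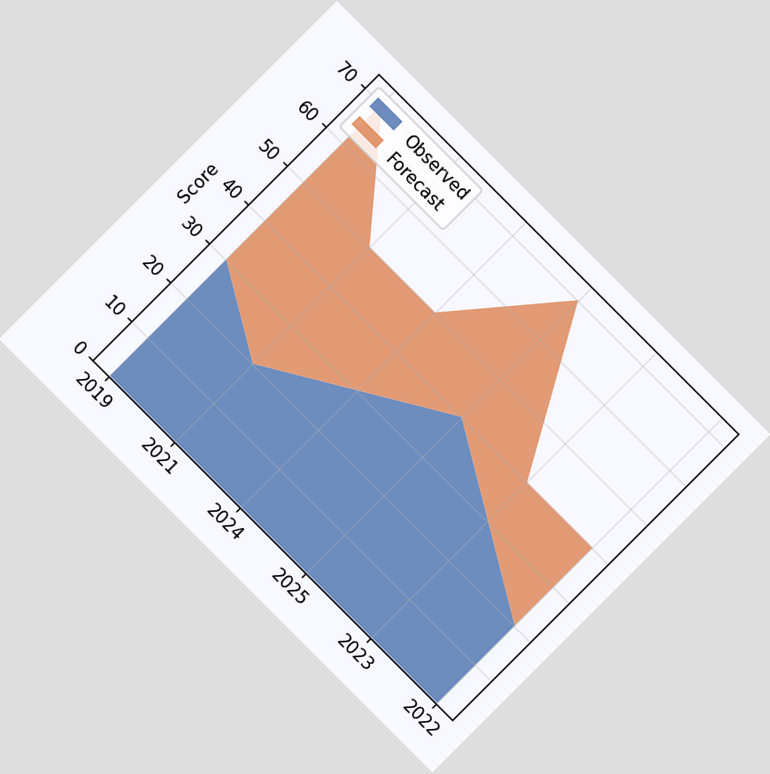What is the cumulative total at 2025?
The chart is tilted about 45° clockwise. The stacked total at 2025 reaches 70.

70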